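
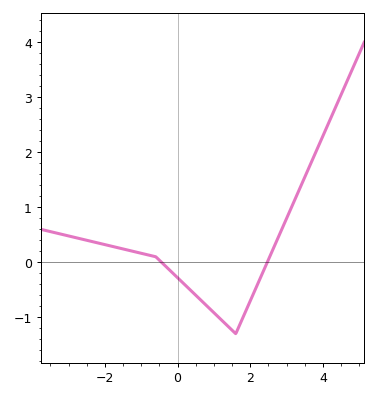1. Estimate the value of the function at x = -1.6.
0.258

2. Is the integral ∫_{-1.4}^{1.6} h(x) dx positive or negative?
negative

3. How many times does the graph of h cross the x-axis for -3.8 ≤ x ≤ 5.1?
2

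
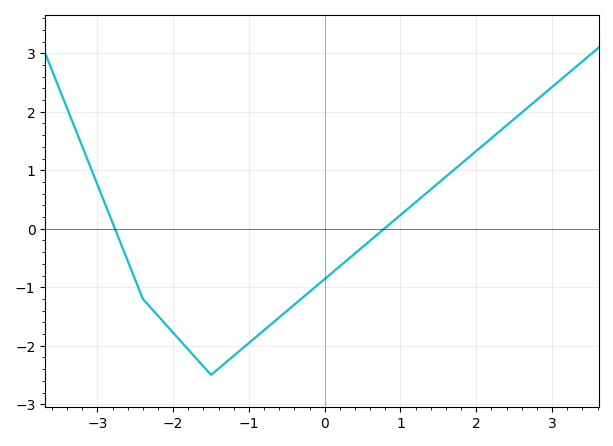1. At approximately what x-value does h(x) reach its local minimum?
-1.5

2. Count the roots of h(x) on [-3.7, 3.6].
2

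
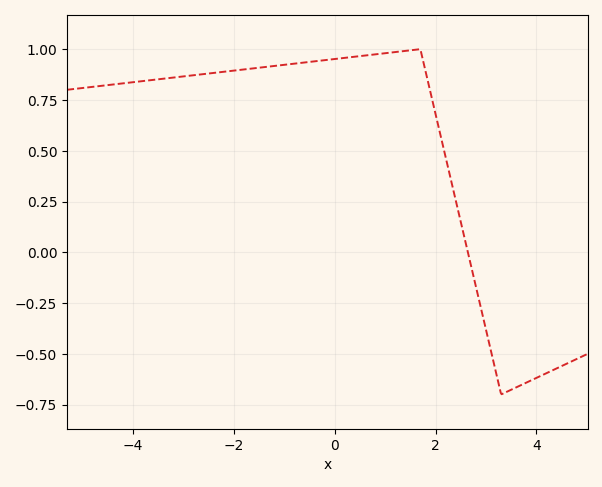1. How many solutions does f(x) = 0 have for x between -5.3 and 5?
1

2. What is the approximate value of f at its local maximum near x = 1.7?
1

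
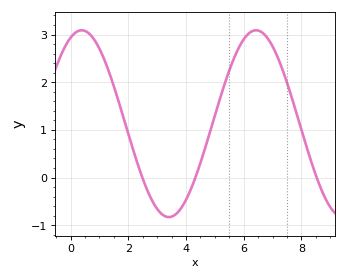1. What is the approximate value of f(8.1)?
0.8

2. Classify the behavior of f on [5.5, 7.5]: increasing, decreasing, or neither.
neither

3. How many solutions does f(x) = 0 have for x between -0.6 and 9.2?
3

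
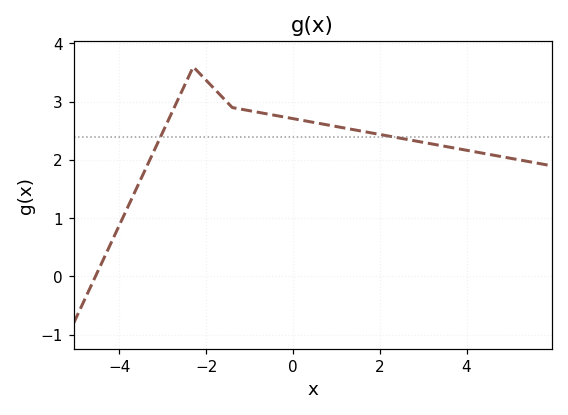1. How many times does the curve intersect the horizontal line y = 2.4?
2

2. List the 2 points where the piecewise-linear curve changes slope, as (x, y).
(-2.3, 3.6); (-1.4, 2.9)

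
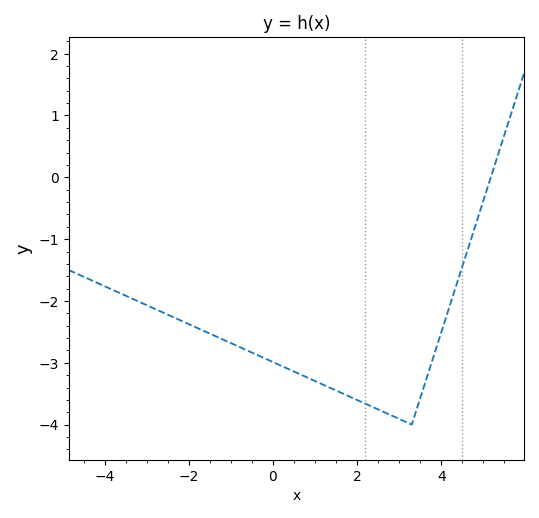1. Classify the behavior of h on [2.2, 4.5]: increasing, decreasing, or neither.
neither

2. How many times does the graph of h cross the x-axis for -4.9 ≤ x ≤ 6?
1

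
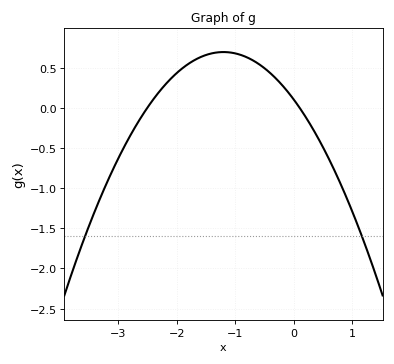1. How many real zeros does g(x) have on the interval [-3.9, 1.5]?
2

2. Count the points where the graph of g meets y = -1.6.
2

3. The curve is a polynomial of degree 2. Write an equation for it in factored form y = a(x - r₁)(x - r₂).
y = -0.41(x + 2.5)(x - 0.1)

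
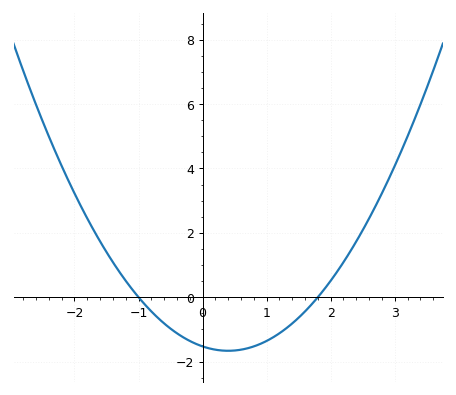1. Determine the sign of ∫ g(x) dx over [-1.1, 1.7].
negative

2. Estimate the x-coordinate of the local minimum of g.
0.4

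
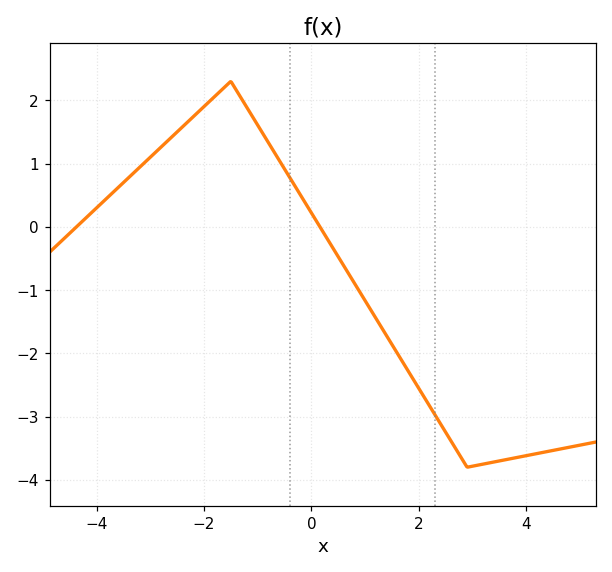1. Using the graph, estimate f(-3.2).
0.94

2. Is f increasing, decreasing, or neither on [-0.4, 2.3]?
decreasing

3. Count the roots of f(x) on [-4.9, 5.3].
2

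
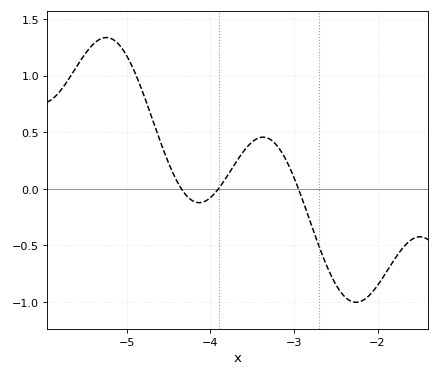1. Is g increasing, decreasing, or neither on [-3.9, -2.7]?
neither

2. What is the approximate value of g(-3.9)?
0.001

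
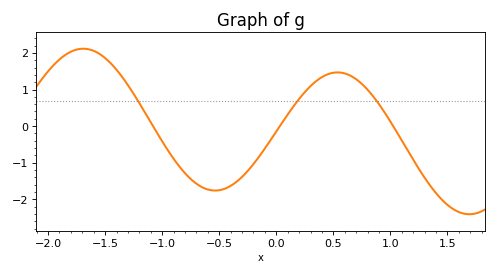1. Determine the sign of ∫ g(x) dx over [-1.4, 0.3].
negative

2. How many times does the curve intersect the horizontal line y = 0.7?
3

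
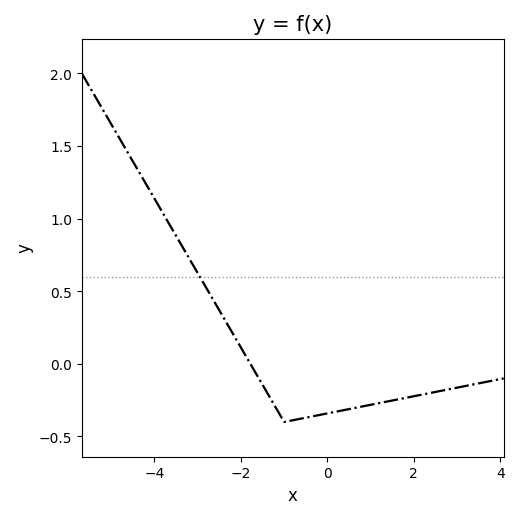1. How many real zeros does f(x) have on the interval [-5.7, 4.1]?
1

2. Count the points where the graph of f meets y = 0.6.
1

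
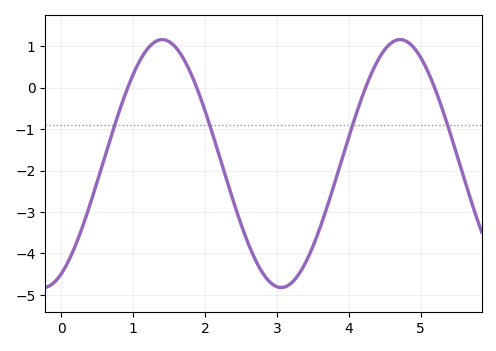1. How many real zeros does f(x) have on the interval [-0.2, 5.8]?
4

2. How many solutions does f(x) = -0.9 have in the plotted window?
4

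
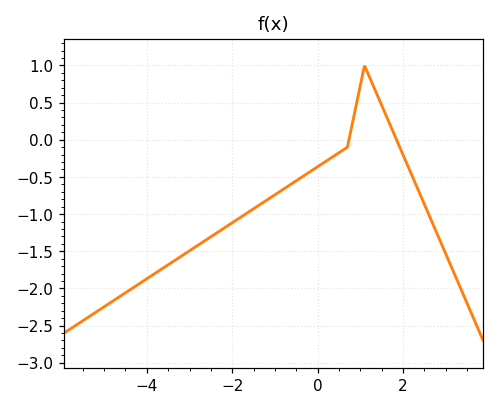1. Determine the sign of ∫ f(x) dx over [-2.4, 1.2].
negative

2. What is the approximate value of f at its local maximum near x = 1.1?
0.999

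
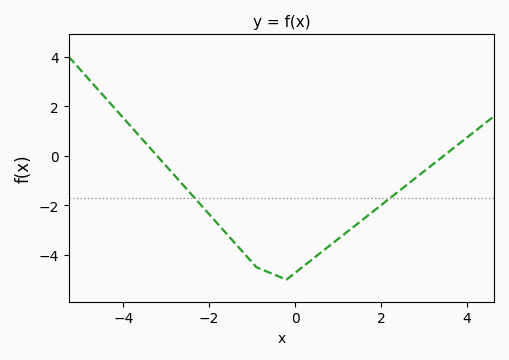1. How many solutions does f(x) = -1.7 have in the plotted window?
2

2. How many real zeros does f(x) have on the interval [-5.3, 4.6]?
2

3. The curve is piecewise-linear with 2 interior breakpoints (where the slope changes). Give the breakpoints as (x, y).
(-0.9, -4.5); (-0.2, -5)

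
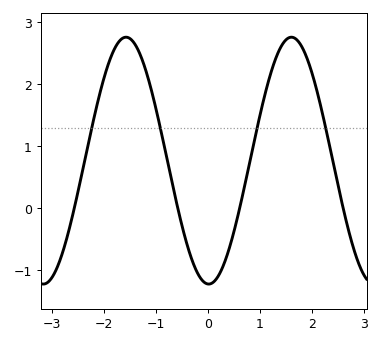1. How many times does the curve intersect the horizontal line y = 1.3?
4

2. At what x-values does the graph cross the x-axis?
-2.6, -0.6, 0.6, 2.6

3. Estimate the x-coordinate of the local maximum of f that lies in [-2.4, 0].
-1.6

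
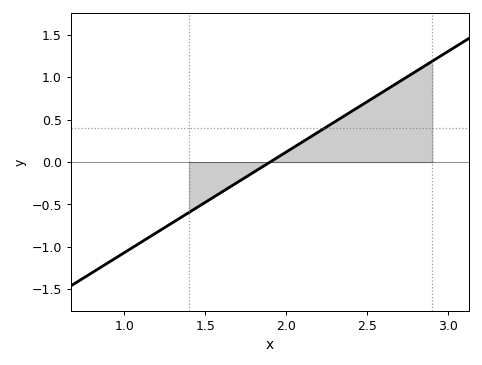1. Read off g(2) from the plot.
0.1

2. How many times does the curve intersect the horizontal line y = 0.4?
1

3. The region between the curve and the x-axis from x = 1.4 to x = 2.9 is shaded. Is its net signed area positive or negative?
positive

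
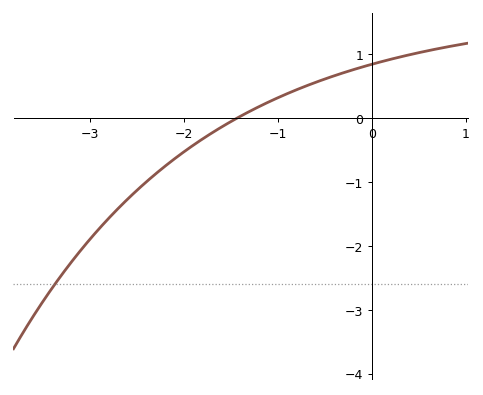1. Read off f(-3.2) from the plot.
-2.26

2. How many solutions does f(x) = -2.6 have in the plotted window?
1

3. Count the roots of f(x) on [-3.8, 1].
1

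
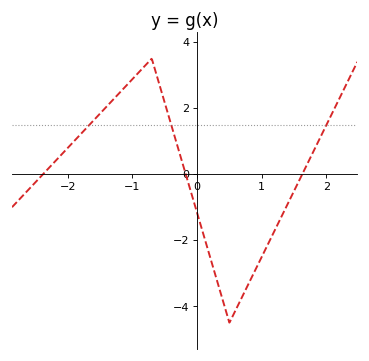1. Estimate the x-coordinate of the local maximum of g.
-0.7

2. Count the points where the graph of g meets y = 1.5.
3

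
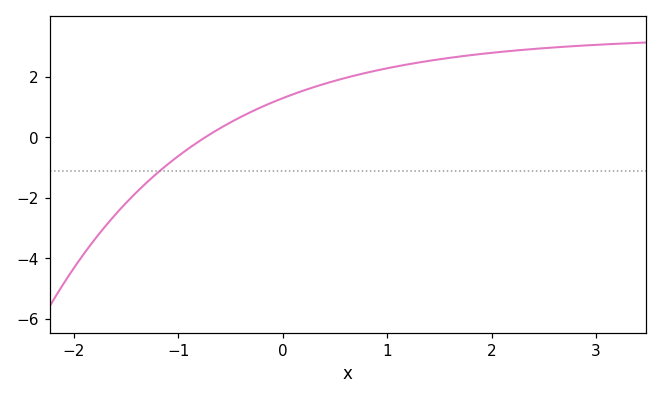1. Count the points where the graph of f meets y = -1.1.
1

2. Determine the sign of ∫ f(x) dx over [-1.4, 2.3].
positive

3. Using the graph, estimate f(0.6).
2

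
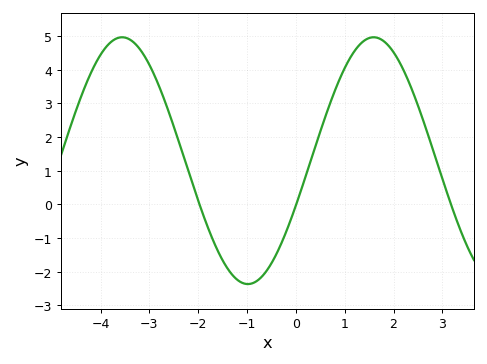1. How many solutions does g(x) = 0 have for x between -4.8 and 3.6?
3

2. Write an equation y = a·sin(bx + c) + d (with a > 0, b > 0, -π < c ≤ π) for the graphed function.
y = 3.67sin(1.22x - 0.372) + 1.3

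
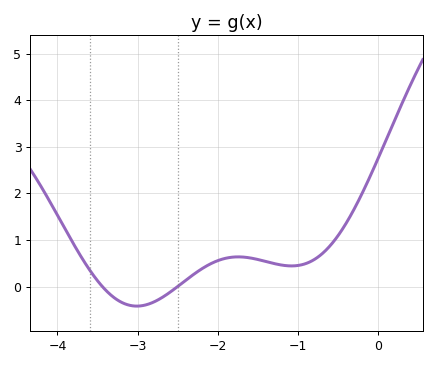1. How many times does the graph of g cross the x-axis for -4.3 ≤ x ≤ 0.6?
2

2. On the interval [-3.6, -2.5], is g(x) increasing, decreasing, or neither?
neither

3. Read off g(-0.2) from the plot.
2.01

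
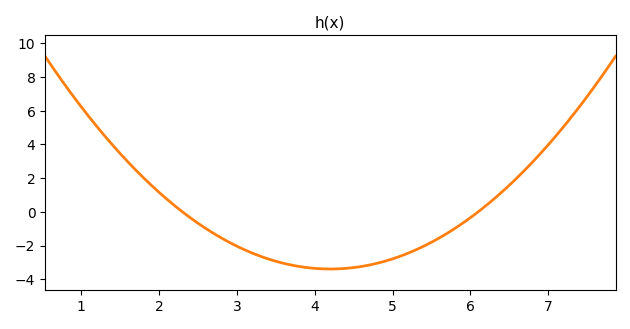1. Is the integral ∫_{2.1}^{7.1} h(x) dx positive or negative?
negative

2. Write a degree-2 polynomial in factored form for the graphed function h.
y = 0.94(x - 2.3)(x - 6.1)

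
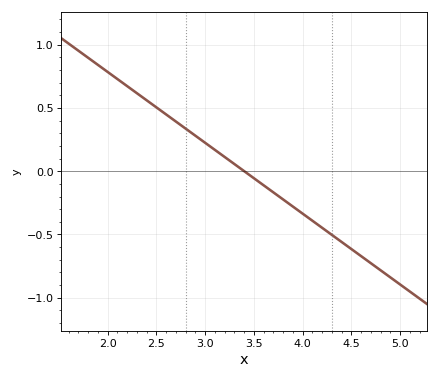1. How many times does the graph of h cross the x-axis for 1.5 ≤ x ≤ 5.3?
1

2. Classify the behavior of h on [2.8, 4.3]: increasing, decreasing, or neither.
decreasing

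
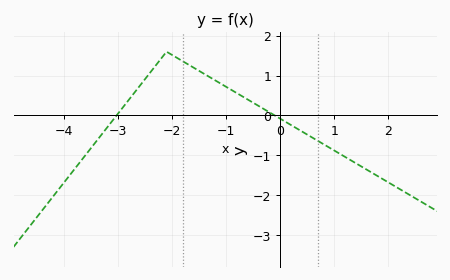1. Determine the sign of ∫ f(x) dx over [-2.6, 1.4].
positive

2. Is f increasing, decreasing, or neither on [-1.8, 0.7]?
decreasing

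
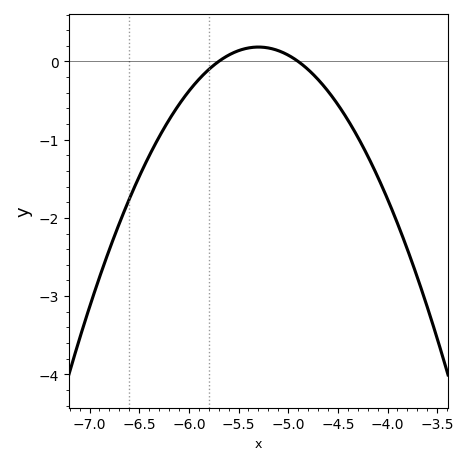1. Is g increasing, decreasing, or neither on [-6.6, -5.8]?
increasing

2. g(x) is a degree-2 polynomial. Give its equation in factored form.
y = -1.15(x + 5.7)(x + 4.9)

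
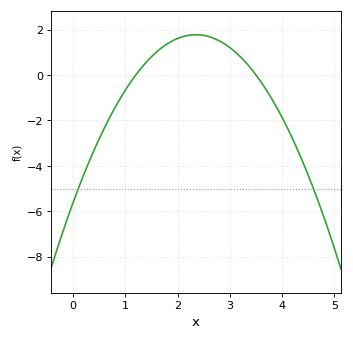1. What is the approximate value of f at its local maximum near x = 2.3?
1.77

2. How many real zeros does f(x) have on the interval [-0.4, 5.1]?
2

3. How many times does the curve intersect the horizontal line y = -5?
2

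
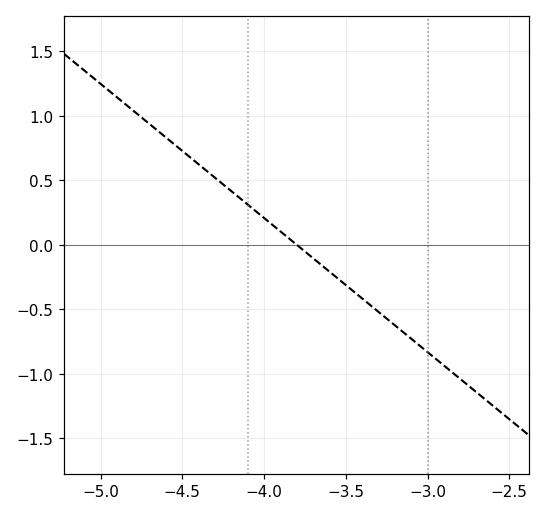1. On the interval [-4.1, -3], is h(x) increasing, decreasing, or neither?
decreasing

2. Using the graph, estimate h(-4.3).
0.52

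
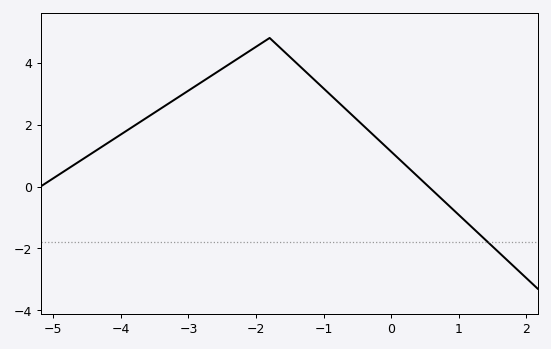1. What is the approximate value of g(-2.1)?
4.4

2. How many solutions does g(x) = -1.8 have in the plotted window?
1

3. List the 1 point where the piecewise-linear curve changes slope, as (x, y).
(-1.8, 4.8)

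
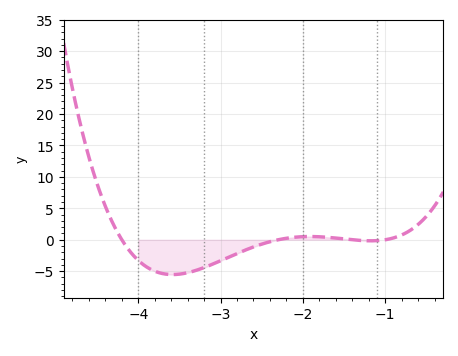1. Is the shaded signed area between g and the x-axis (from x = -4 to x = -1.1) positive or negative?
negative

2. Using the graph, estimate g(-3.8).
-5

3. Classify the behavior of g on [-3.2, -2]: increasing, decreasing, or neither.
increasing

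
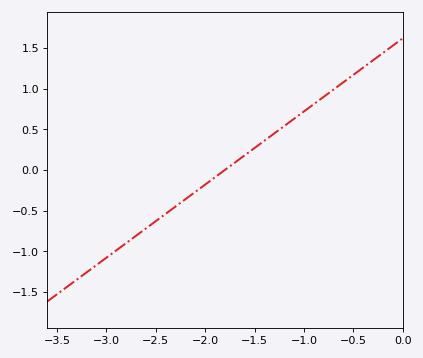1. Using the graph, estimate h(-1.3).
0.45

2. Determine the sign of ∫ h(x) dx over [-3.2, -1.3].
negative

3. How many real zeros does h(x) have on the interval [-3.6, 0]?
1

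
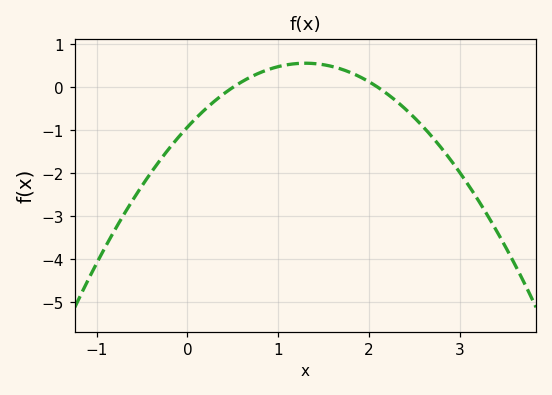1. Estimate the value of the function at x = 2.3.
-0.3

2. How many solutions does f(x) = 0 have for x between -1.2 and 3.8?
2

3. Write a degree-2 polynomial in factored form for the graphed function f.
y = -0.88(x - 0.5)(x - 2.1)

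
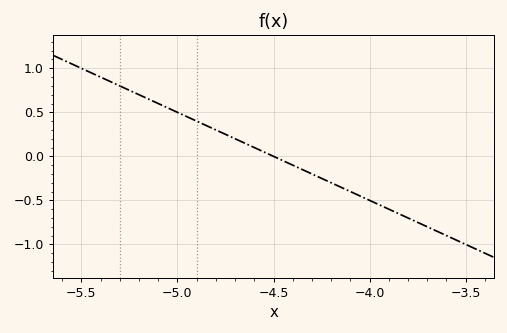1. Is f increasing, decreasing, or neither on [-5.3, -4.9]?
decreasing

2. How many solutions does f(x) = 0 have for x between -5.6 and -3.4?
1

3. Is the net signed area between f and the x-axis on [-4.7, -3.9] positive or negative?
negative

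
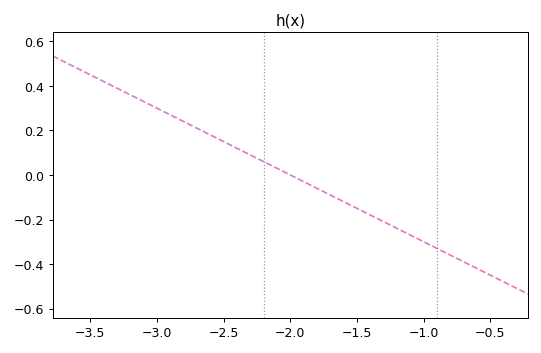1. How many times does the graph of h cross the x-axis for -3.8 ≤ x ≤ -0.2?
1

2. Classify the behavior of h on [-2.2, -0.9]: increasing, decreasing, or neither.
decreasing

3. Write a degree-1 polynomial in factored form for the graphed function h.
y = -0.3(x + 2)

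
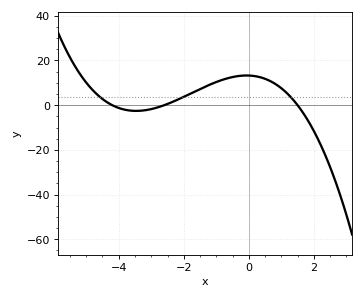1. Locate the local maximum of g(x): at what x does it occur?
0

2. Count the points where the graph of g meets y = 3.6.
3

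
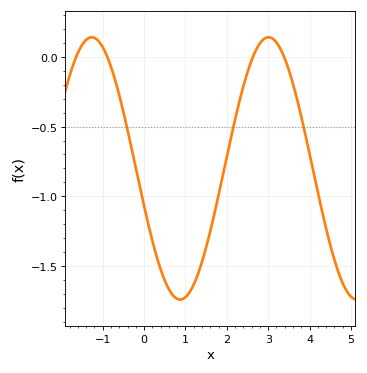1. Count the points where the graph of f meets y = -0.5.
3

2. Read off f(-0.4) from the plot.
-0.55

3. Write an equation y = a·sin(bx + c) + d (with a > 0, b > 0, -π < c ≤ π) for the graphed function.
y = 0.94sin(1.5x - 2.9) - 0.8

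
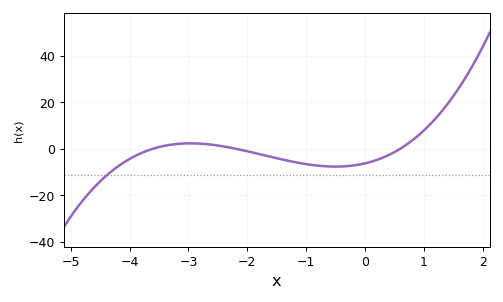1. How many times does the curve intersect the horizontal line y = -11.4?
1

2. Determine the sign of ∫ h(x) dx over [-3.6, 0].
negative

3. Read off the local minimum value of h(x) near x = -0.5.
-7.71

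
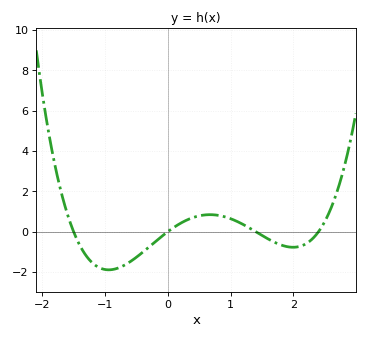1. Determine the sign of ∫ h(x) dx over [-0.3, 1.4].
positive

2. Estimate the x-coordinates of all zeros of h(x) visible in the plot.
-1.5, 0, 1.4, 2.4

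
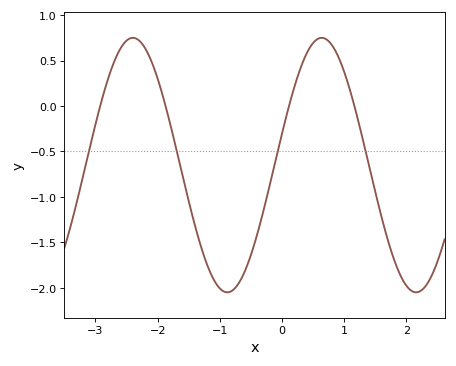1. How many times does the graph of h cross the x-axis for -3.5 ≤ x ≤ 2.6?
4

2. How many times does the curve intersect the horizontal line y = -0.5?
4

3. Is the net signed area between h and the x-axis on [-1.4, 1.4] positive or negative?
negative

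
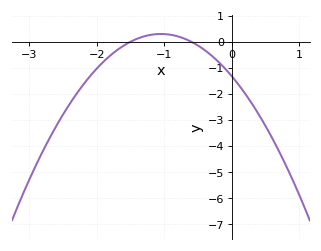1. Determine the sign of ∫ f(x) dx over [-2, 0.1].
negative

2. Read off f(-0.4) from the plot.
-0.323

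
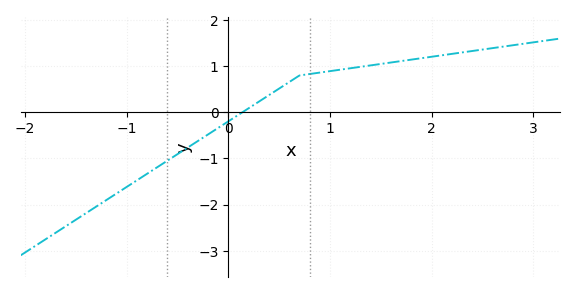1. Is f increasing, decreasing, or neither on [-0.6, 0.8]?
increasing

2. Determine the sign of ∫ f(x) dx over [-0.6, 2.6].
positive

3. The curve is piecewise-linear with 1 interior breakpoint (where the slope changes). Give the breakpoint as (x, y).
(0.7, 0.8)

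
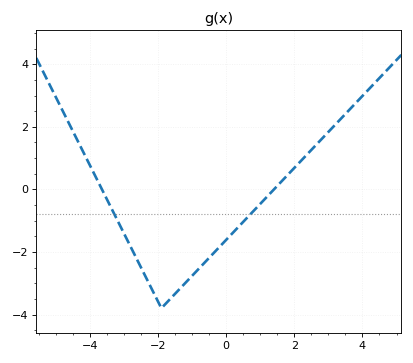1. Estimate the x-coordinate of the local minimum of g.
-1.8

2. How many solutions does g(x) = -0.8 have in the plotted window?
2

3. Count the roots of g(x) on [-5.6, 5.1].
2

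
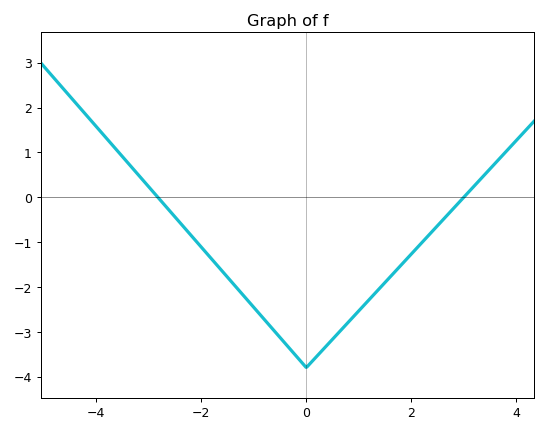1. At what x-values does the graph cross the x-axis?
-2.83, 3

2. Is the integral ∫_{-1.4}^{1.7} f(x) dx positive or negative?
negative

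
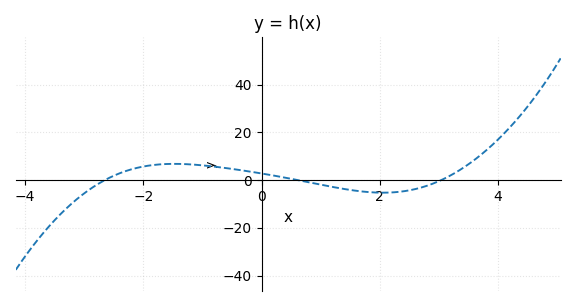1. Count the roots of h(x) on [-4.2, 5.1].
3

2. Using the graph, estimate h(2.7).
-3.12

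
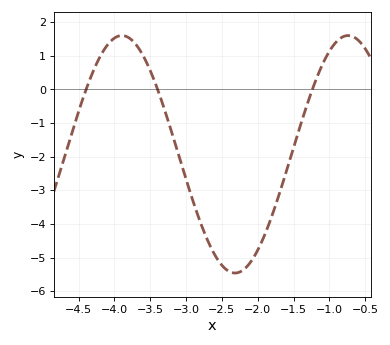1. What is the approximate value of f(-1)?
1.13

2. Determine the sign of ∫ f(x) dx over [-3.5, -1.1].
negative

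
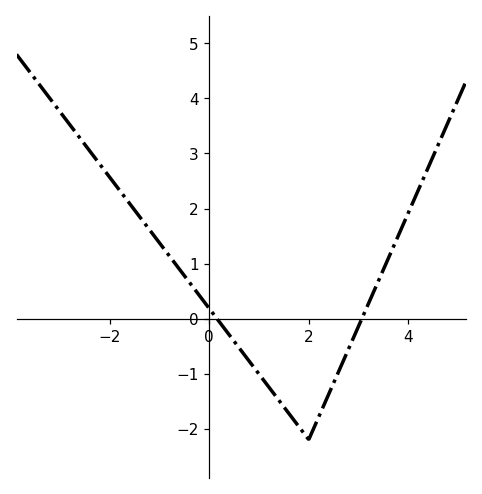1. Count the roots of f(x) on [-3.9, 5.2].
2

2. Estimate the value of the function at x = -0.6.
0.9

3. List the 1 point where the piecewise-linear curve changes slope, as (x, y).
(2, -2.2)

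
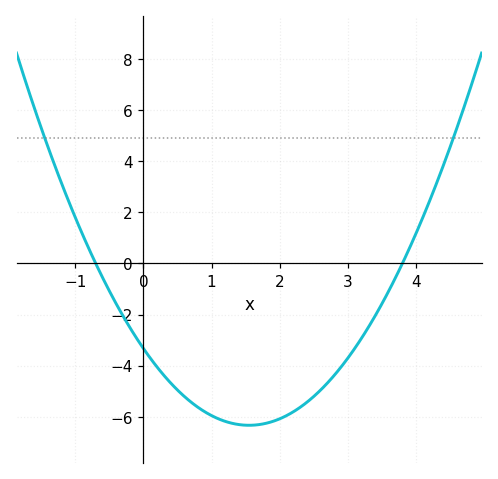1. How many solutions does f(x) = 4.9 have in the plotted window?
2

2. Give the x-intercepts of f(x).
-0.7, 3.8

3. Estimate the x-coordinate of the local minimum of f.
1.55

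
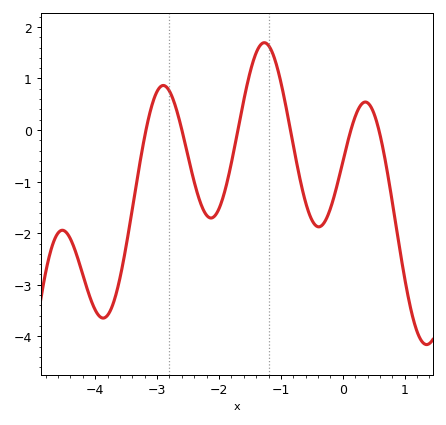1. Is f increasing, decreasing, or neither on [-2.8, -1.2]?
neither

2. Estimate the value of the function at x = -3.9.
-3.6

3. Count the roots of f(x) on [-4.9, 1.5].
6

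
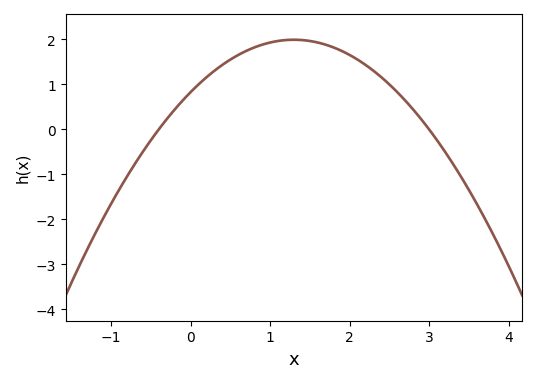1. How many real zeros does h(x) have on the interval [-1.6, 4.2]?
2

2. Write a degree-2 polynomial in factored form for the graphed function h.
y = -0.69(x + 0.4)(x - 3)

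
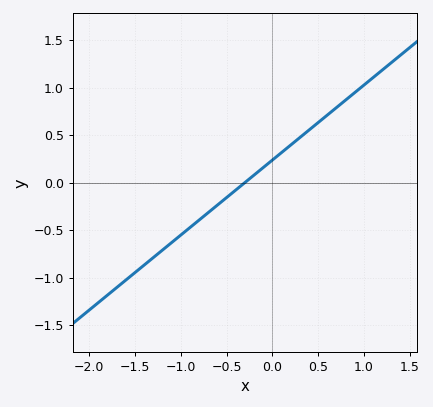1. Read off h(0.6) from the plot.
0.7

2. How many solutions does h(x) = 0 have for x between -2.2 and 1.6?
1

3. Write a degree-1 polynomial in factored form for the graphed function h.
y = 0.79(x + 0.3)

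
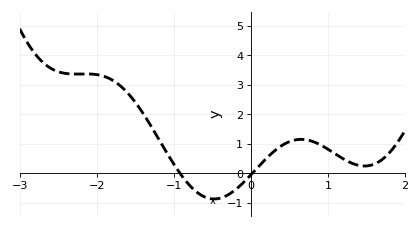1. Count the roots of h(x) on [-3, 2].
2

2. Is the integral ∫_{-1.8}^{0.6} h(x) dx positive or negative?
positive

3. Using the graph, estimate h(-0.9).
-0.1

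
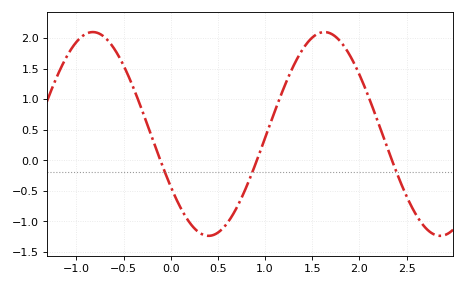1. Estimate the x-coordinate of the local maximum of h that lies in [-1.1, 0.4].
-0.8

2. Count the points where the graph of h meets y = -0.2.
3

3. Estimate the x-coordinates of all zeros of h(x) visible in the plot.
-0.1, 0.9, 2.3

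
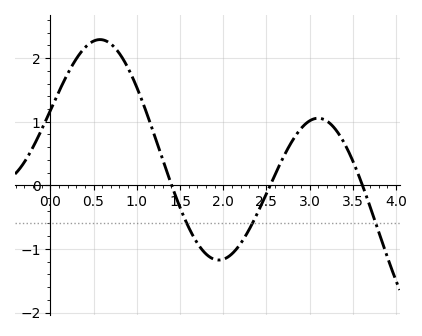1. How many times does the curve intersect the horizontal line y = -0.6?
3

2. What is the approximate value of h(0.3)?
2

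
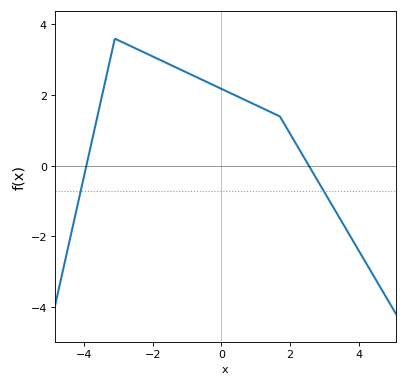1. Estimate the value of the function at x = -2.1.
3.14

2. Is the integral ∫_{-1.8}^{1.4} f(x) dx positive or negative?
positive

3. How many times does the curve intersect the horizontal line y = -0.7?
2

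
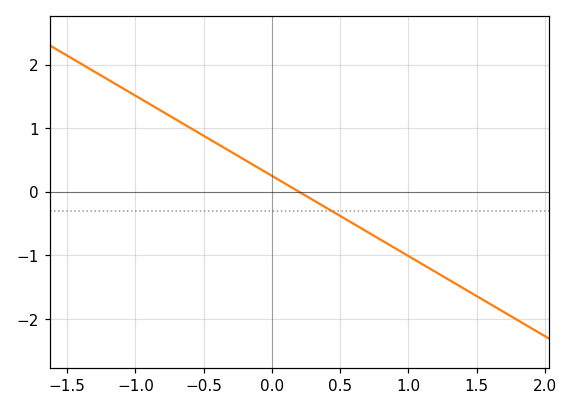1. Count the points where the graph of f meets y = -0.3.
1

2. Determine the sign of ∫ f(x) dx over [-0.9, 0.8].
positive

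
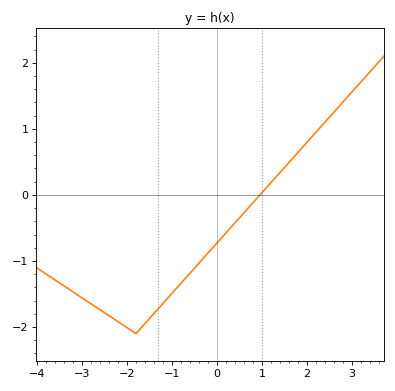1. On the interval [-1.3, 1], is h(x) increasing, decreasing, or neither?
increasing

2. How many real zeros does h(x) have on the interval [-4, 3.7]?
1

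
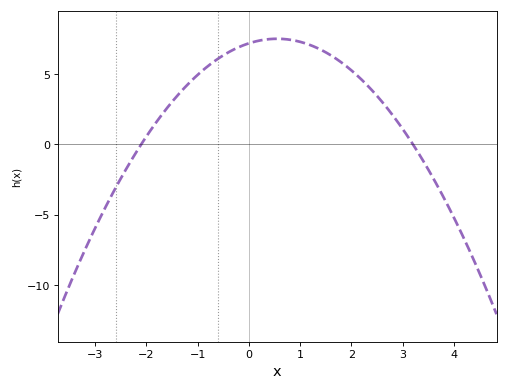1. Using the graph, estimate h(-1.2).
4.24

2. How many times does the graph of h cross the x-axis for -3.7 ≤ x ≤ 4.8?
2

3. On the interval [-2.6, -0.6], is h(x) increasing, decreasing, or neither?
increasing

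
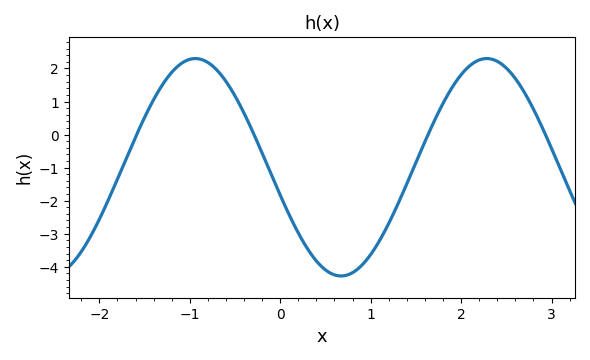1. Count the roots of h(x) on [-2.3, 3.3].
4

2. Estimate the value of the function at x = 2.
1.8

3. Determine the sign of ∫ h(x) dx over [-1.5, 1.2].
negative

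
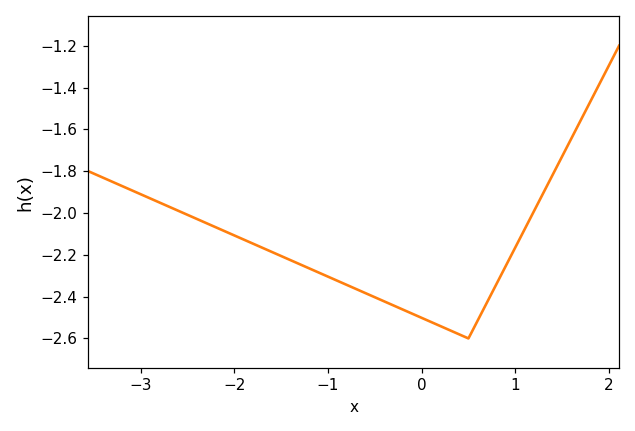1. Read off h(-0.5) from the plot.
-2.4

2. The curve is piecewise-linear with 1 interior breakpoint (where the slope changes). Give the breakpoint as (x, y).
(0.5, -2.6)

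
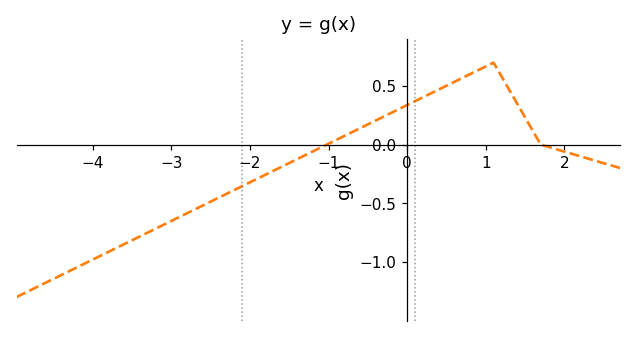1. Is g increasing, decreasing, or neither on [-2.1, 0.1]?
increasing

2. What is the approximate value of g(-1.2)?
-0.058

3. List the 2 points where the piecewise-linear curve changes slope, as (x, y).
(1.1, 0.7); (1.7, 0)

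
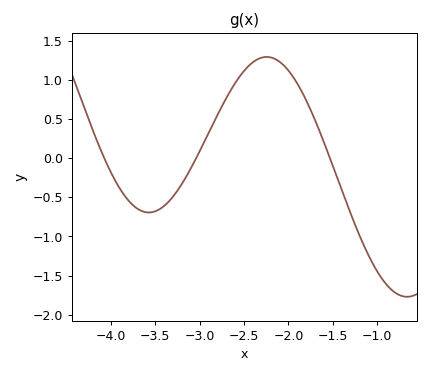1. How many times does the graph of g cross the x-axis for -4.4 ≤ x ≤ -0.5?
3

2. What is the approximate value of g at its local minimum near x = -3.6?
-0.693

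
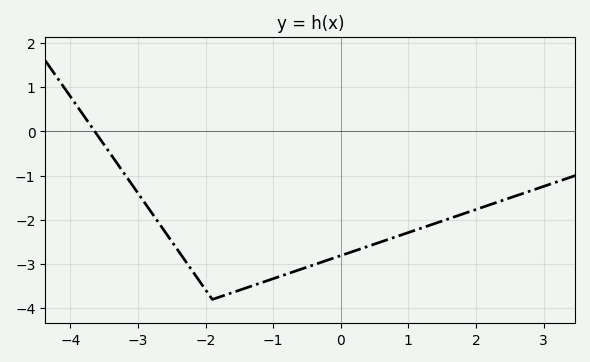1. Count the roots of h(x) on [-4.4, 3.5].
1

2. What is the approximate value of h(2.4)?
-1.6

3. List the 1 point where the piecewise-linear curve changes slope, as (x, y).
(-1.9, -3.8)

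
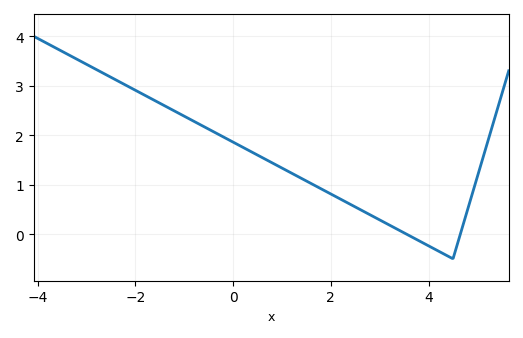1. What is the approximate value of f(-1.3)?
2.54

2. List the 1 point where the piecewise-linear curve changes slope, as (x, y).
(4.5, -0.5)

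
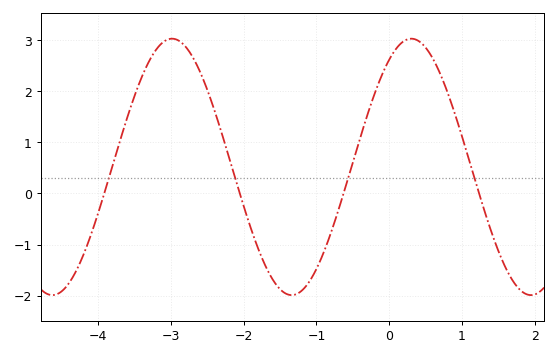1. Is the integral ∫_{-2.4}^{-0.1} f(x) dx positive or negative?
negative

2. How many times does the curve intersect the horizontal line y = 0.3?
4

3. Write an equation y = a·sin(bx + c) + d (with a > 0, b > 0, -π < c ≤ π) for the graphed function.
y = 2.51sin(1.91x + 0.99) + 0.52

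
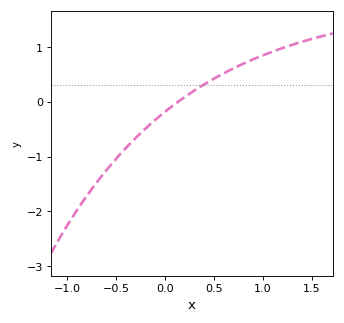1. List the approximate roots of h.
0.15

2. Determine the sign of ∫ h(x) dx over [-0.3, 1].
positive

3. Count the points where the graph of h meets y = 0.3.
1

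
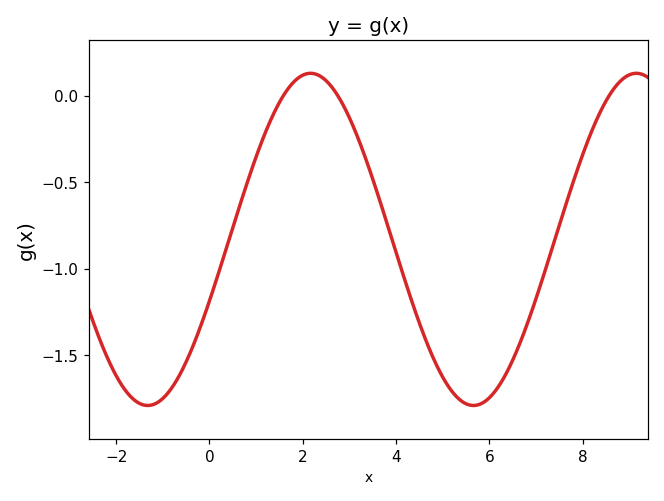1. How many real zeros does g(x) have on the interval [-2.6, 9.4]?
3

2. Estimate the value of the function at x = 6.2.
-1.7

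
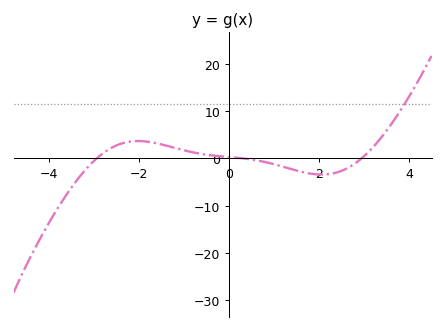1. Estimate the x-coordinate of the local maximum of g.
-2.01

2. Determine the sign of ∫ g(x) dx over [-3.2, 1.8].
positive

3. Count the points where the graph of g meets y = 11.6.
1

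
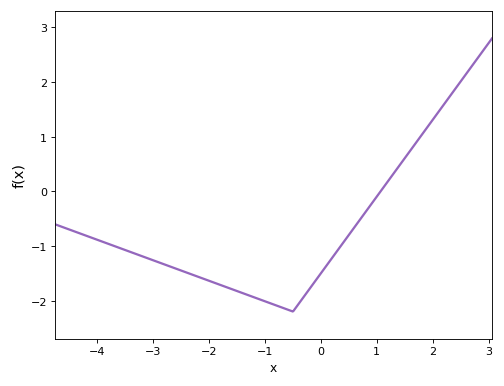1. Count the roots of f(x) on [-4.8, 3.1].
1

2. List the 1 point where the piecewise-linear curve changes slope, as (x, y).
(-0.5, -2.2)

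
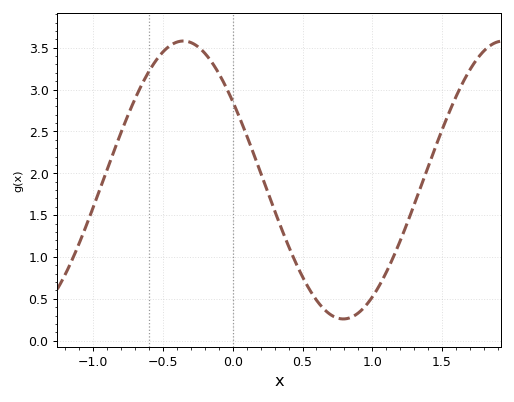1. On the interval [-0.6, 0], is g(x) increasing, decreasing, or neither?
neither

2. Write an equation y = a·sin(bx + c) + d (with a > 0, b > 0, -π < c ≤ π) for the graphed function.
y = 1.66sin(2.7x + 2.5) + 1.92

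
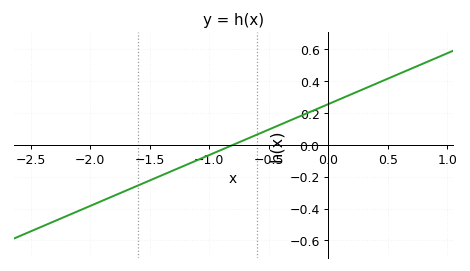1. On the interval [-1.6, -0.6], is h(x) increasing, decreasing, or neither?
increasing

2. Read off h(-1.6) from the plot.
-0.26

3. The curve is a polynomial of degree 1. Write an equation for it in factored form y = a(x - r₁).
y = 0.32(x + 0.8)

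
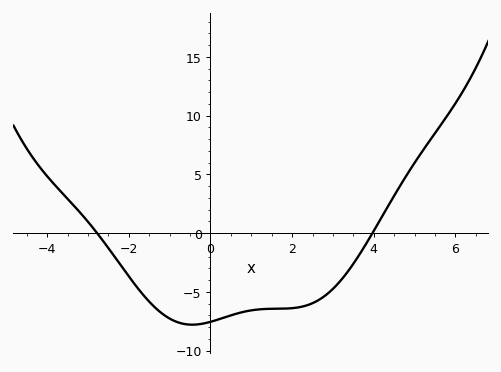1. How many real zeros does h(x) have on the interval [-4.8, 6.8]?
2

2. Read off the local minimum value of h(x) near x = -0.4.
-8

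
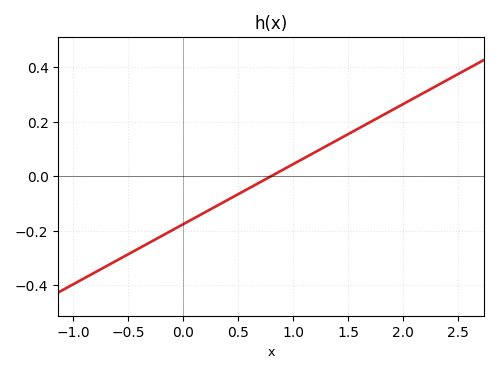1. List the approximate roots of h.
0.8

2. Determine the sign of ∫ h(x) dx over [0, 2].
positive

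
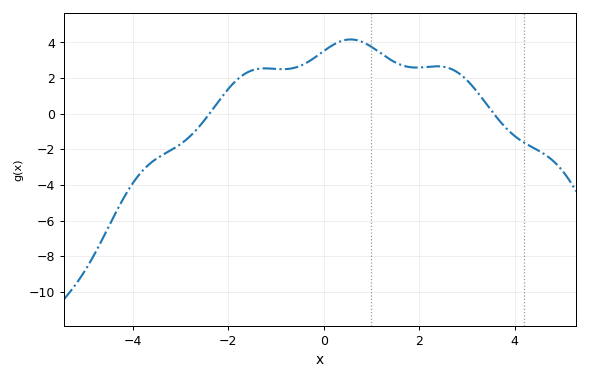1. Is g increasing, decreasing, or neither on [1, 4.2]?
neither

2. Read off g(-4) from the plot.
-3.89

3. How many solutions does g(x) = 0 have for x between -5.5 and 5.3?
2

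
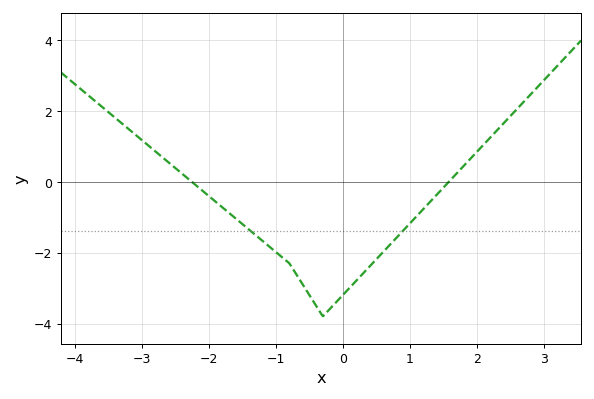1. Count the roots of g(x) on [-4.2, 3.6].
2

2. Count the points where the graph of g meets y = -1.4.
2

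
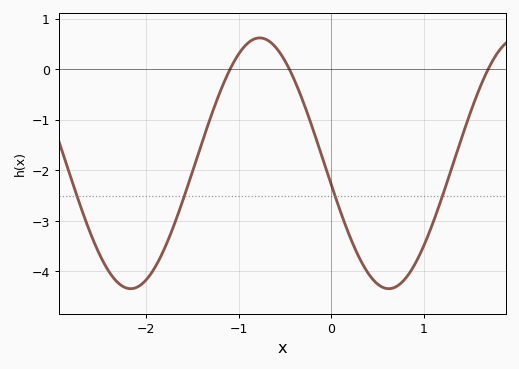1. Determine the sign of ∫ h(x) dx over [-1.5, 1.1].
negative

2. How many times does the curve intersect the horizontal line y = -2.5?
4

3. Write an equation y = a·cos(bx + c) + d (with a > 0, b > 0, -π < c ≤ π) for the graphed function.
y = 2.48cos(2.2x + 1.7) - 1.86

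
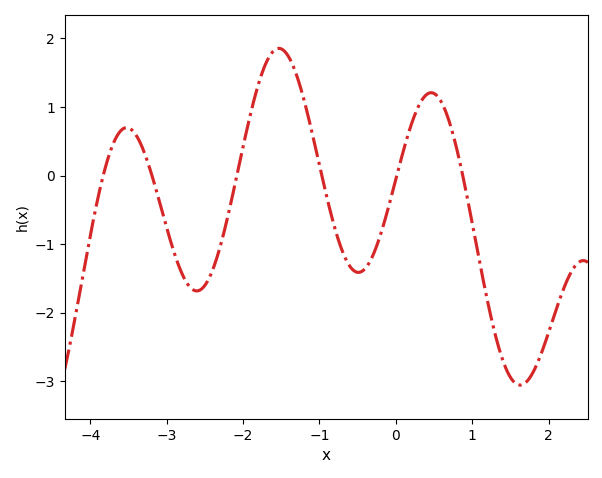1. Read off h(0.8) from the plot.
0.377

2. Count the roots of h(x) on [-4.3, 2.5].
6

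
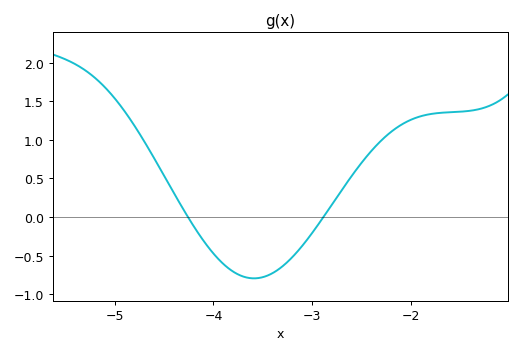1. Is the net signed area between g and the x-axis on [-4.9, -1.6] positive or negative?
positive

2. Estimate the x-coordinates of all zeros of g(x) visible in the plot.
-4.3, -2.9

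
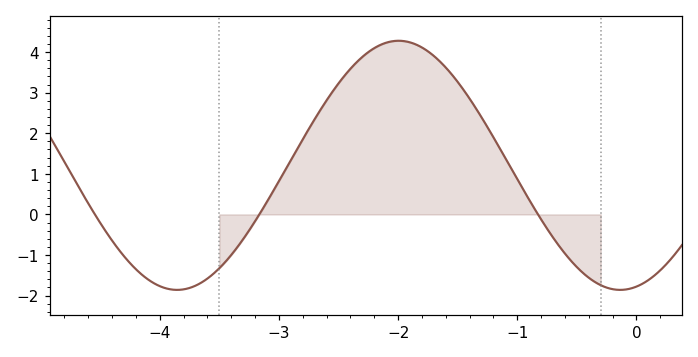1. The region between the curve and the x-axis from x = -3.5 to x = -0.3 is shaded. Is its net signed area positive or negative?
positive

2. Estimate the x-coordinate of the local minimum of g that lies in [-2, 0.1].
-0.136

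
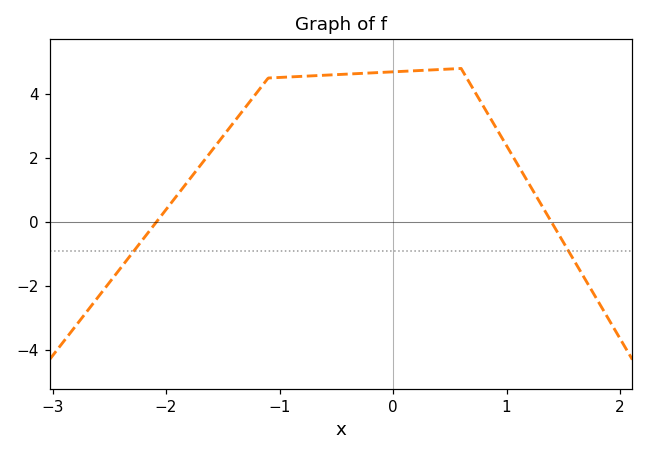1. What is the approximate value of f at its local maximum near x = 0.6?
4.8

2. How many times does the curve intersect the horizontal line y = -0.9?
2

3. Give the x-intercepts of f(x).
-2.1, 1.4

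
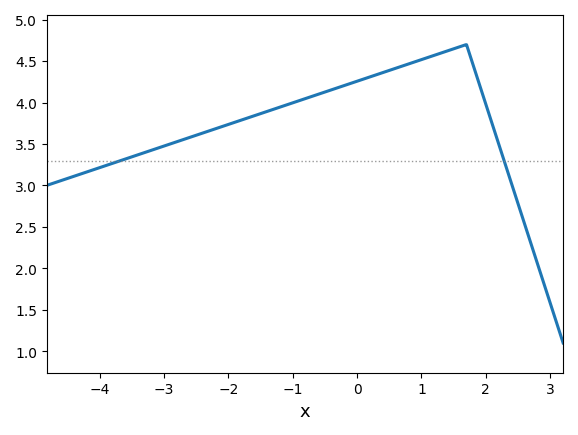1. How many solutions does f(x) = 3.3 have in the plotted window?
2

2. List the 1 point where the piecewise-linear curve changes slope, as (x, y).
(1.7, 4.7)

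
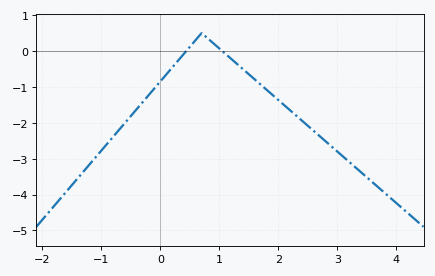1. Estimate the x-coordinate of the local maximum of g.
0.7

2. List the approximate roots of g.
0.4, 1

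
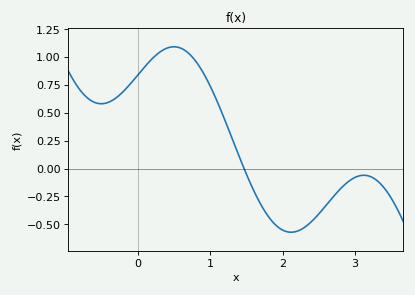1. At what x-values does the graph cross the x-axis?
1.47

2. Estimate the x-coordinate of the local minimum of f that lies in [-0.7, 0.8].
-0.5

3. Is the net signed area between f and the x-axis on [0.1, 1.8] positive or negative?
positive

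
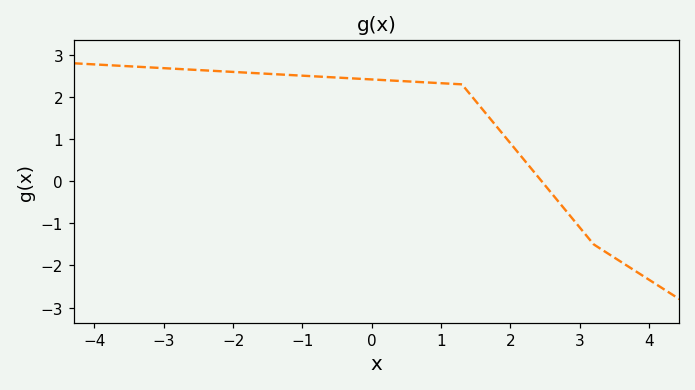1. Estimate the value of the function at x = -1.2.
2.52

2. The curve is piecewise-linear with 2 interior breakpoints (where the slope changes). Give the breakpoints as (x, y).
(1.3, 2.3); (3.2, -1.5)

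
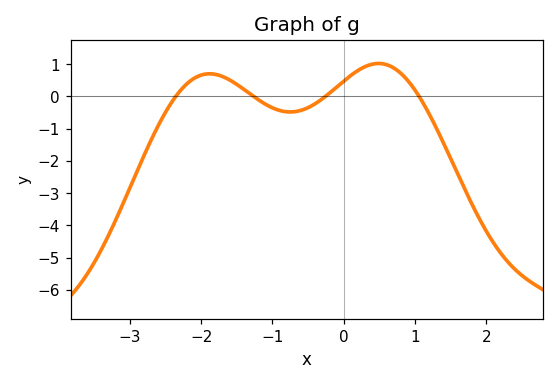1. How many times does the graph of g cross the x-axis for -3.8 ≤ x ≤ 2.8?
4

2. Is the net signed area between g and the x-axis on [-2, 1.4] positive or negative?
positive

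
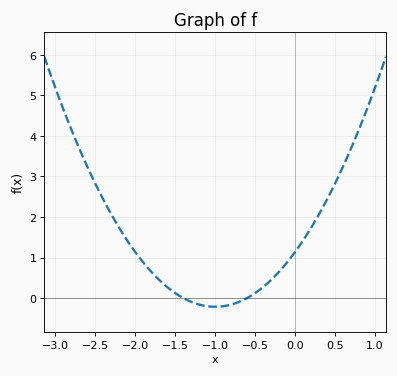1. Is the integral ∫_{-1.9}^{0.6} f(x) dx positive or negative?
positive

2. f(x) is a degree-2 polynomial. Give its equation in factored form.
y = 1.35(x + 1.4)(x + 0.6)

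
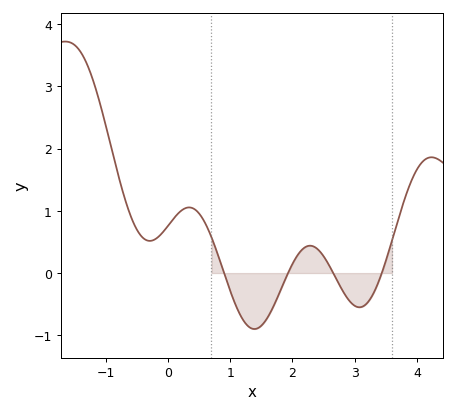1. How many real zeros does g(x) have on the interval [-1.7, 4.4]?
4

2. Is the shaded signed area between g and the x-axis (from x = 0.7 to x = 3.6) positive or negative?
negative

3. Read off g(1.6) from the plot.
-0.716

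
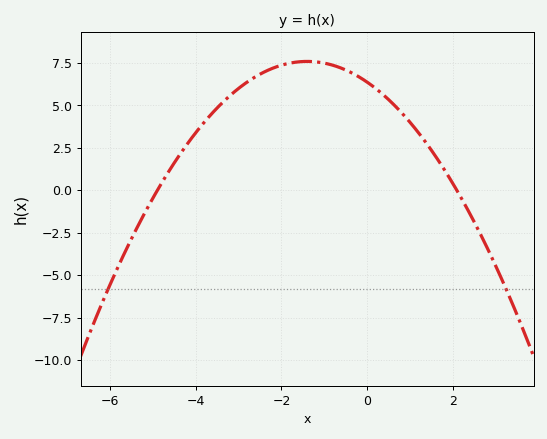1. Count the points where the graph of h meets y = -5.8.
2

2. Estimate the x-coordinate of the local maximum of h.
-1.4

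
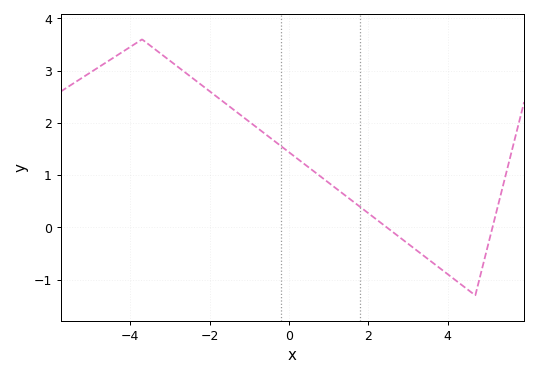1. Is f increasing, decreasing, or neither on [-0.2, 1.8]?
decreasing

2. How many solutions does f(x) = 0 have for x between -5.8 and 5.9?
2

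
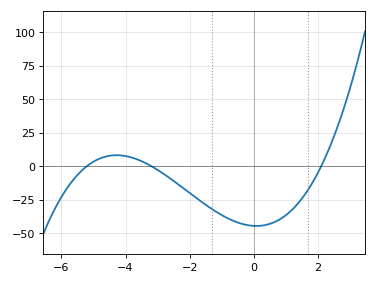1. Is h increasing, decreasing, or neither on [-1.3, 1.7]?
neither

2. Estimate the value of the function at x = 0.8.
-40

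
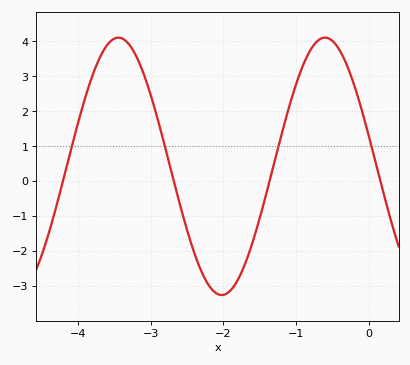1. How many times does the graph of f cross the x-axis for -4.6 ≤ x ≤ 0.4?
4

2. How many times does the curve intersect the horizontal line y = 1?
4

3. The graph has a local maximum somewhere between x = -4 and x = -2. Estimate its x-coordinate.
-3.4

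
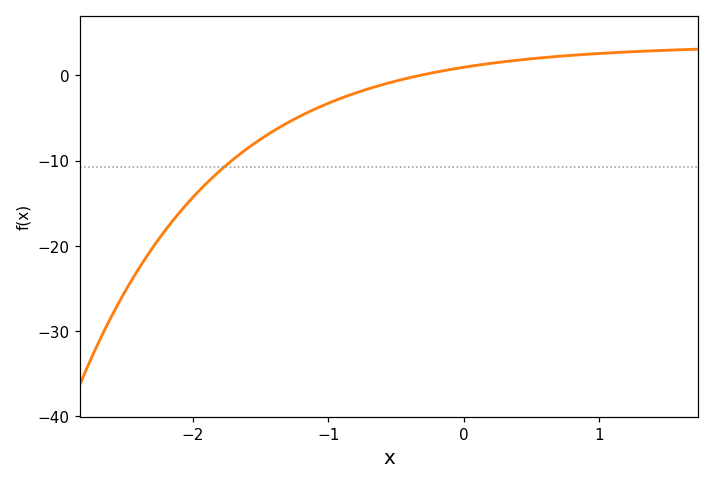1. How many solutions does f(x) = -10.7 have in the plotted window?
1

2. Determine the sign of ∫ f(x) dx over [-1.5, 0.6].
negative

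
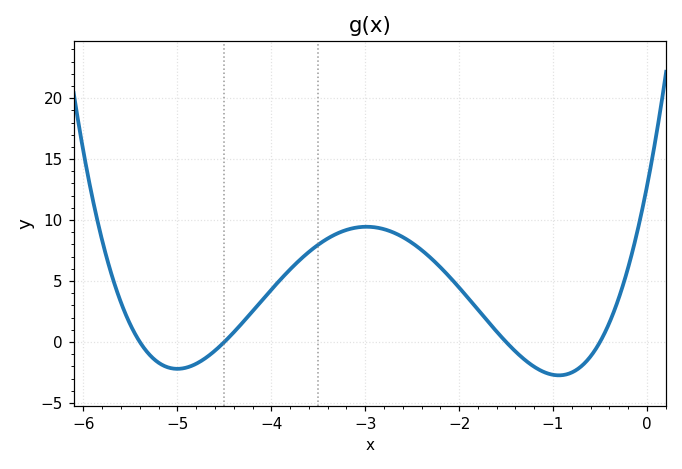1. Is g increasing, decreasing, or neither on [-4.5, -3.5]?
increasing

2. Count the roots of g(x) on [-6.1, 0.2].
4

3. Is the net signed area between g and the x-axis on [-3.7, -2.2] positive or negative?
positive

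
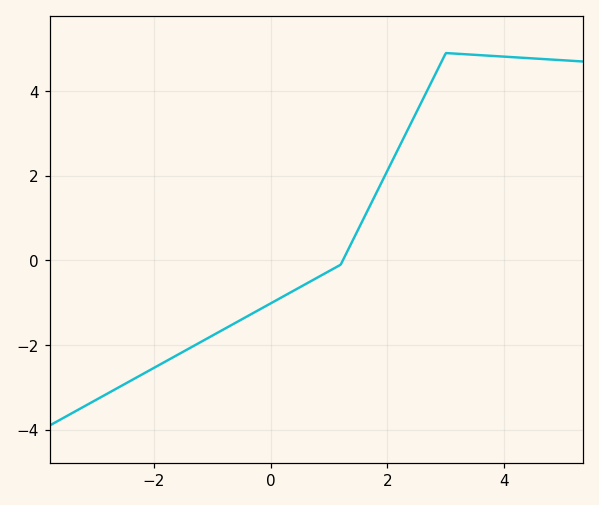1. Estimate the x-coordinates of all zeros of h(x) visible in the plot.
1.2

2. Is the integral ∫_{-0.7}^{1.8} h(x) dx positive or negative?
negative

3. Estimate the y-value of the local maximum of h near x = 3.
4.8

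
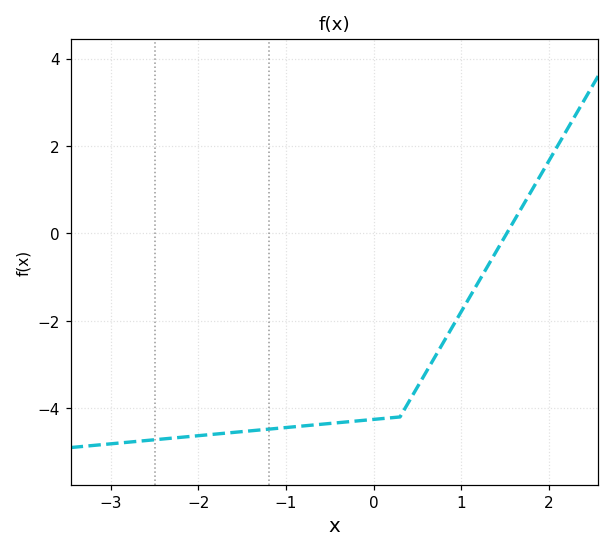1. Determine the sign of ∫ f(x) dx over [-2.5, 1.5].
negative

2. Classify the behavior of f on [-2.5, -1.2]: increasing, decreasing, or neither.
increasing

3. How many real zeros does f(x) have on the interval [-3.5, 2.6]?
1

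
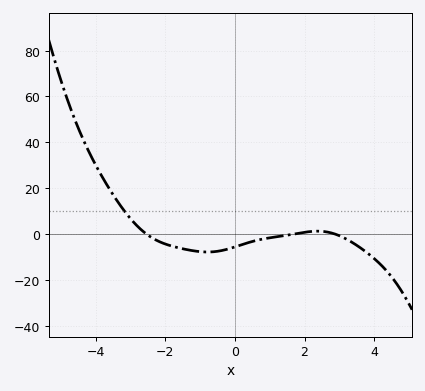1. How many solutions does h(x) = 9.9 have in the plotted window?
1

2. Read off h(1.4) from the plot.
-0.696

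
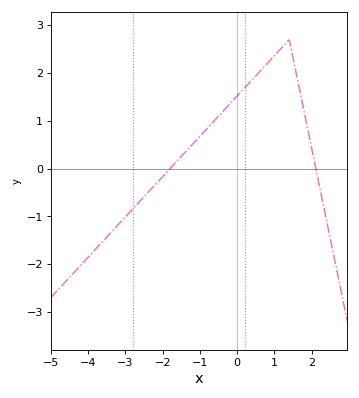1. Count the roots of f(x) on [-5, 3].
2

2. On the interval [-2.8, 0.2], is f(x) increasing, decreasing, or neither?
increasing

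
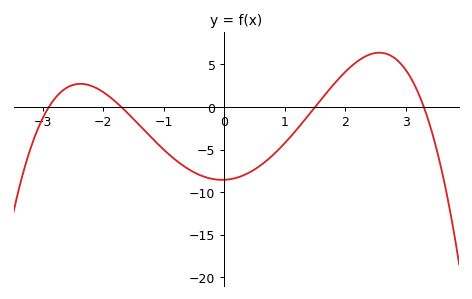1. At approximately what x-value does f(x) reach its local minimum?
0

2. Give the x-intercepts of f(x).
-2.9, -1.7, 1.5, 3.3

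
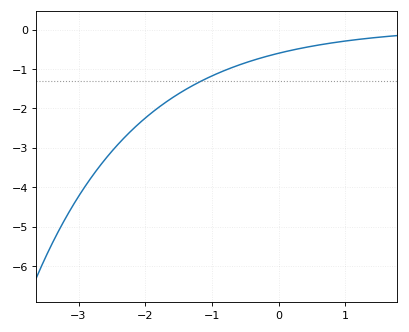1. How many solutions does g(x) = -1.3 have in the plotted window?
1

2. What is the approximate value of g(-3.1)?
-4.51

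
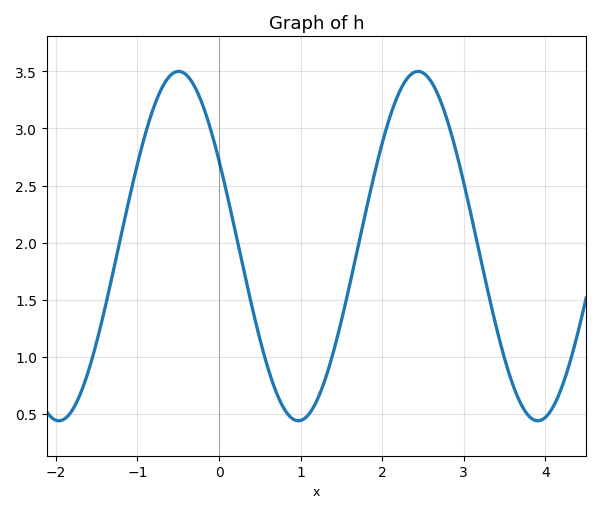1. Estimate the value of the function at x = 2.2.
3.3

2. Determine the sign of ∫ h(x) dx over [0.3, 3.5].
positive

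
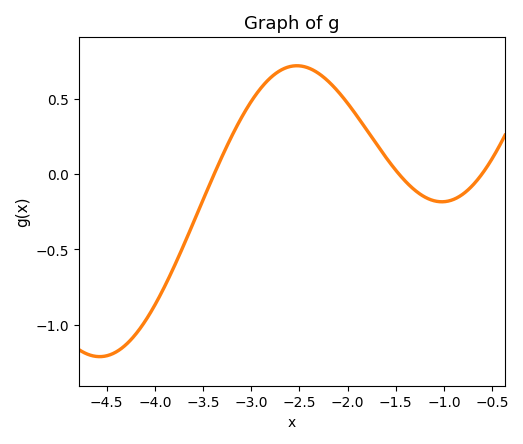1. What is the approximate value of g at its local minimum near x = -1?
-0.2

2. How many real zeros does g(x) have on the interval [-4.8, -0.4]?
3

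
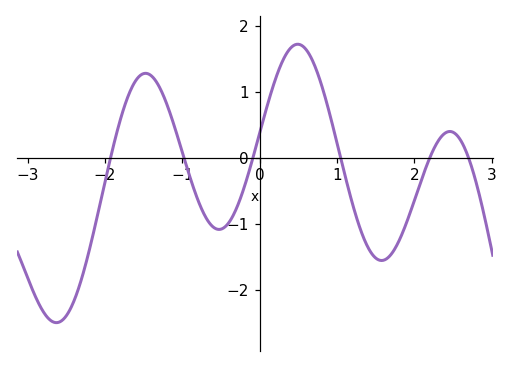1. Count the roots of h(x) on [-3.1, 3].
6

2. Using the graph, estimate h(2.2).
0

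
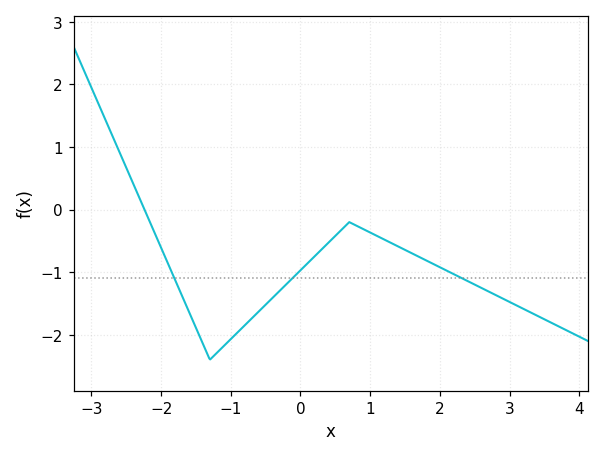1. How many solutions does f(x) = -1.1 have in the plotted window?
3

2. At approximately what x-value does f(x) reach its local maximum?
0.701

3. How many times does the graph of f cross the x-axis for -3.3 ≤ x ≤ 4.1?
1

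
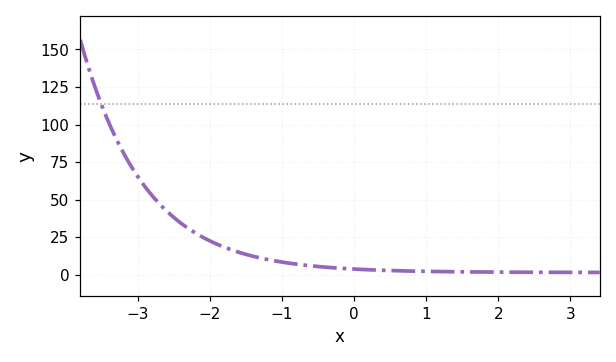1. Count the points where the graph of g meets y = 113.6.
1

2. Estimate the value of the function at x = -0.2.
4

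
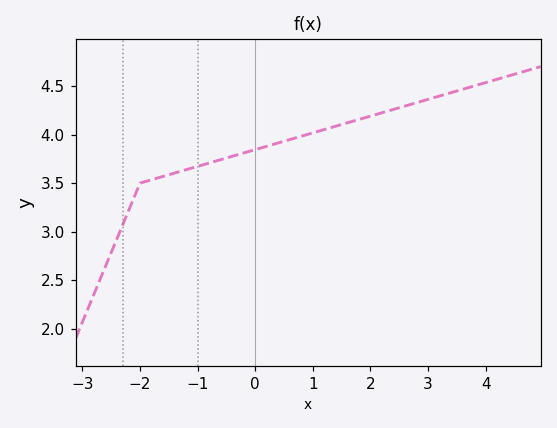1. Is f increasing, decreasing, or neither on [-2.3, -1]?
increasing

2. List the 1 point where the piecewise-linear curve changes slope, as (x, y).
(-2, 3.5)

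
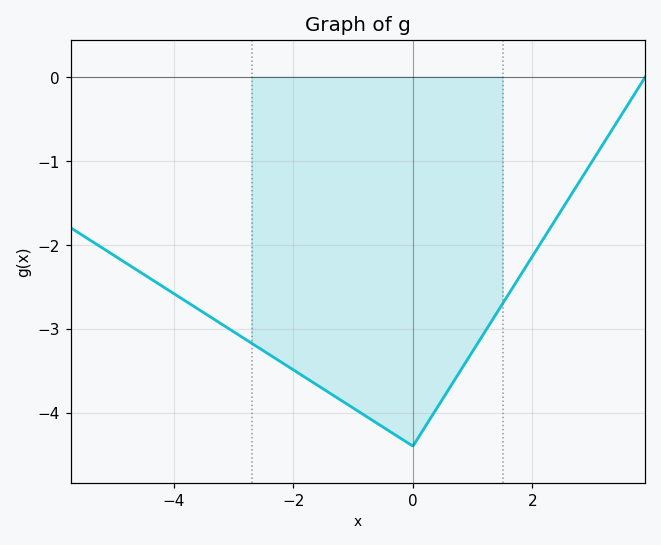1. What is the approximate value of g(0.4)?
-3.95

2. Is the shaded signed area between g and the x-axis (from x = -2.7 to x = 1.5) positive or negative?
negative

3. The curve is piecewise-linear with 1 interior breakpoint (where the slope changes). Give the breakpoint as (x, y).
(0, -4.4)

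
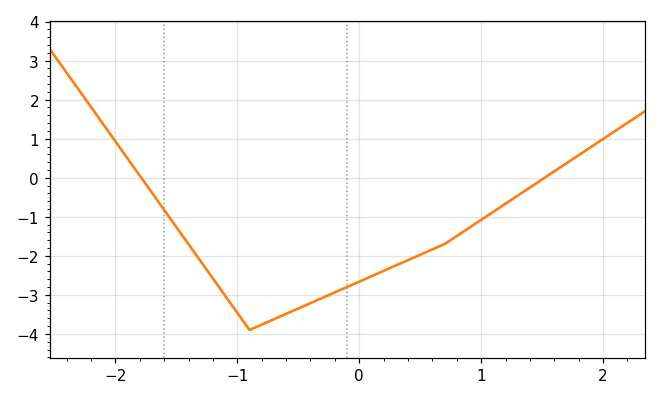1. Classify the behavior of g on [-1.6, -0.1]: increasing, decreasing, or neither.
neither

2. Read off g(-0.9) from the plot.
-3.9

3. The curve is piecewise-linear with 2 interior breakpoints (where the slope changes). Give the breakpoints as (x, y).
(-0.9, -3.9); (0.7, -1.7)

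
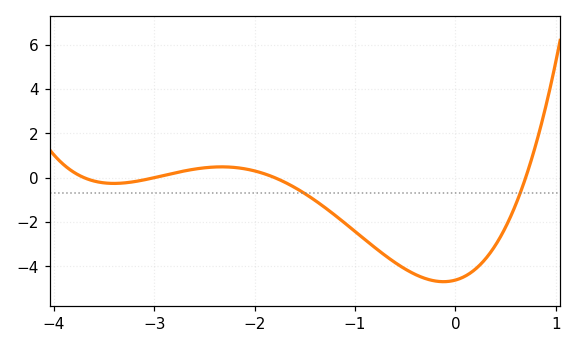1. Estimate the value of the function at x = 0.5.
-2.2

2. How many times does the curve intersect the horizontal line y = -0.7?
2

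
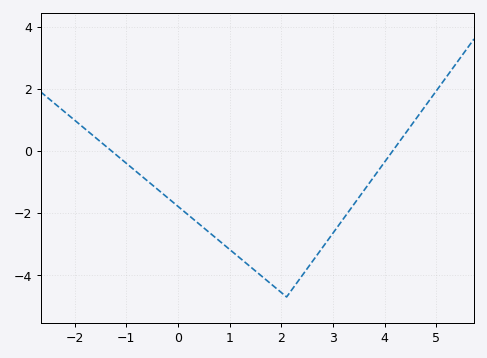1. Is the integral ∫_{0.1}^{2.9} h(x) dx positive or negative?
negative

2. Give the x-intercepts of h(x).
-1.2, 4.2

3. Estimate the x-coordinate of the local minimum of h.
2.2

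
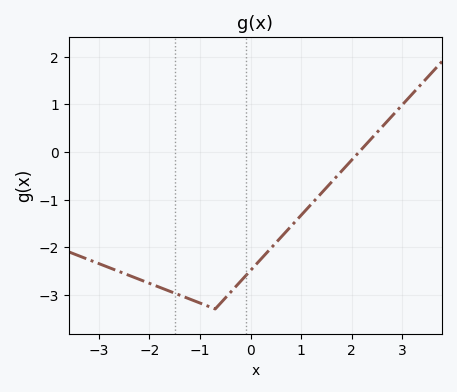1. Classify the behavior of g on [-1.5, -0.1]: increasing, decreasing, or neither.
neither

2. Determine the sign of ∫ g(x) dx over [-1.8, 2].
negative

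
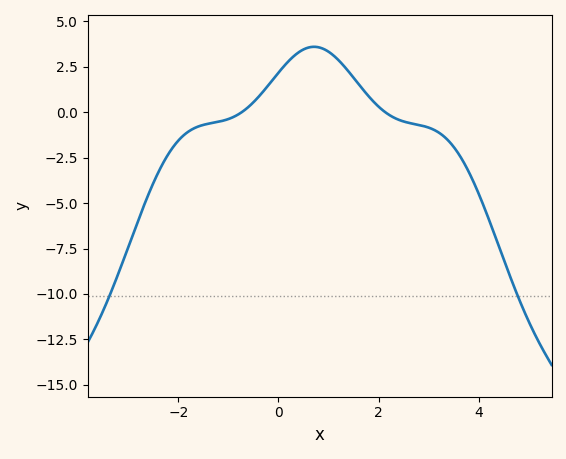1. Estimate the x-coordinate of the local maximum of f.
0.8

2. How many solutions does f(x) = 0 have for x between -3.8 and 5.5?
2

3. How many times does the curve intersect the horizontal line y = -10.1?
2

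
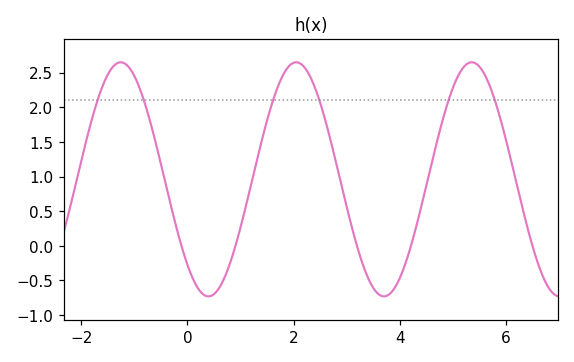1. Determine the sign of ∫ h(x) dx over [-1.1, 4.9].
positive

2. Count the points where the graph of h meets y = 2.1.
6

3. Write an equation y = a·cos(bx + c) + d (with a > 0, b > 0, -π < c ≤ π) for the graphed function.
y = 1.69cos(1.9x + 2.39) + 0.96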